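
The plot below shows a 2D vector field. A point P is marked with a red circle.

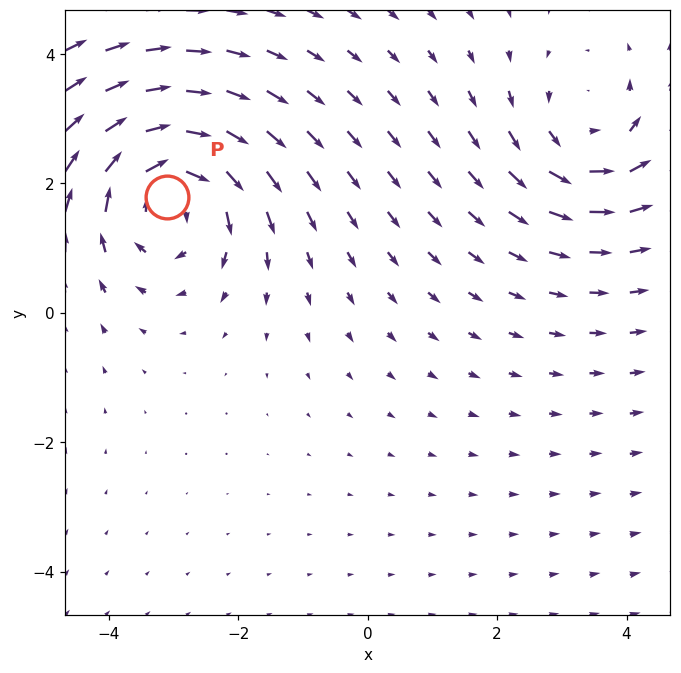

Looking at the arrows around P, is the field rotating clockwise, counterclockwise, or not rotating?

Near P at (-3.1, 1.8) the arrows circulate clockwise. The curl (z-component) there is about -3; negative curl means clockwise rotation.

clockwise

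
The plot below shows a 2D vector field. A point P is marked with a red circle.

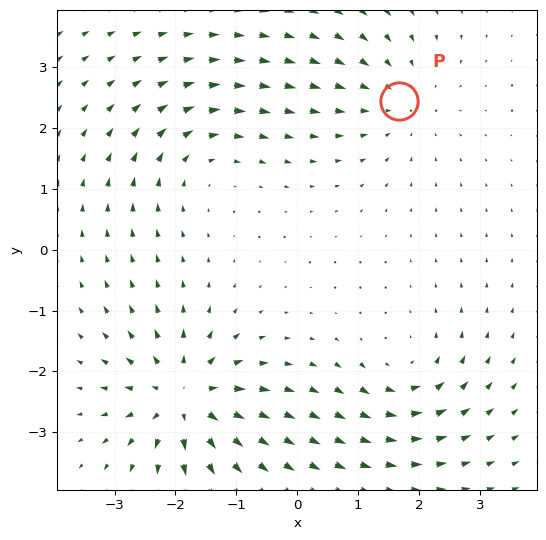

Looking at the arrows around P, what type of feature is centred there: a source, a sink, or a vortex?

sink

At P (1.7, 2.4) the arrows converge inward. Divergence about -2, curl ≈0 — negative divergence with near-zero curl is a sink.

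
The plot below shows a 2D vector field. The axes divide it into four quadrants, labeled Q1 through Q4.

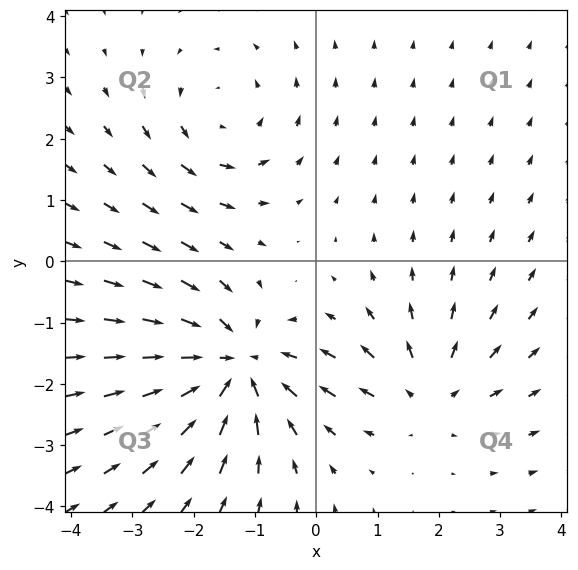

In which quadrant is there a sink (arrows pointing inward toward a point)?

The sink sits at approximately (-1.4, -1.7), which lies in quadrant Q3. The divergence there is about -5, negative as expected for a sink.

Q3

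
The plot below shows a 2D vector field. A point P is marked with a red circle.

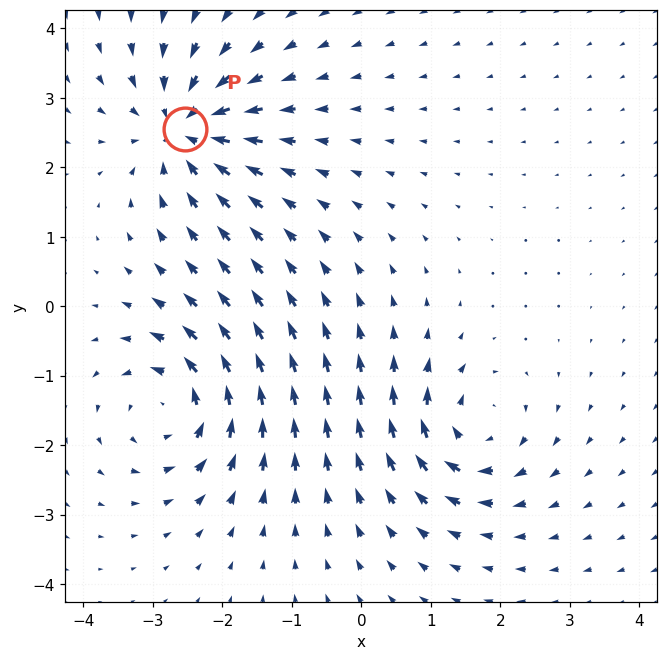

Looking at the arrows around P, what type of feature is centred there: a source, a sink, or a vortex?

sink

At P (-2.5, 2.5) the arrows converge inward. Divergence about -7, curl ≈0 — negative divergence with near-zero curl is a sink.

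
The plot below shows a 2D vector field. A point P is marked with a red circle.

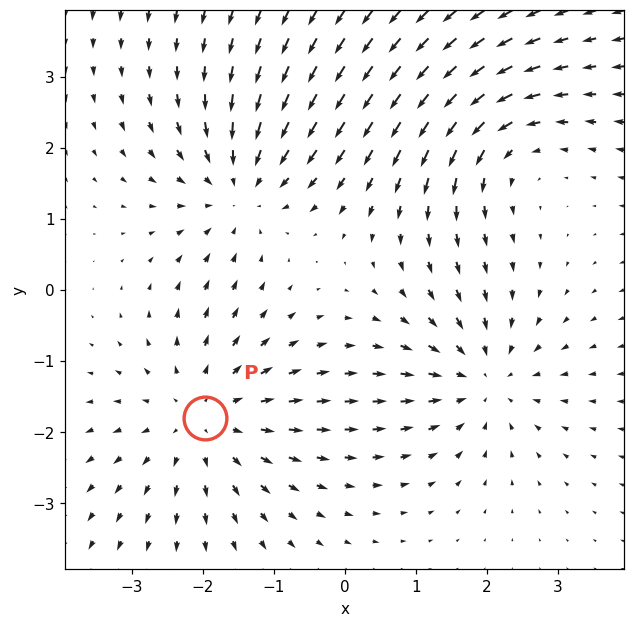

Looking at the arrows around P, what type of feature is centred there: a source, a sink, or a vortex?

At P (-2.0, -1.8) the arrows spread outward. Divergence about +3, curl ≈0 — positive divergence with near-zero curl is a source.

source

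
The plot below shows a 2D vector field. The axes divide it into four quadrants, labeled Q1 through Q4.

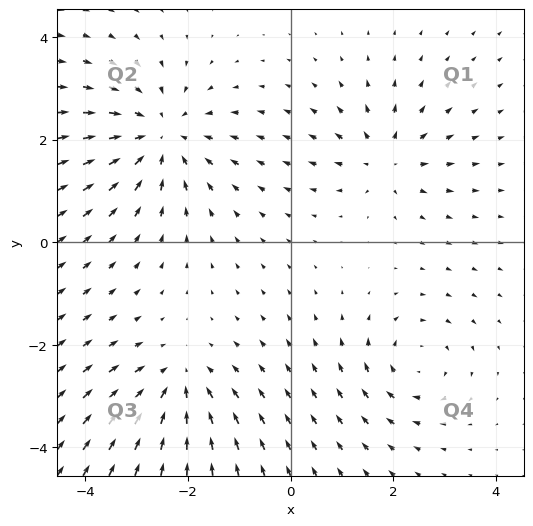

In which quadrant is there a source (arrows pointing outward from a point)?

Q1

The source sits at approximately (1.9, 1.6), which lies in quadrant Q1. The divergence there is about +3, positive as expected for a source.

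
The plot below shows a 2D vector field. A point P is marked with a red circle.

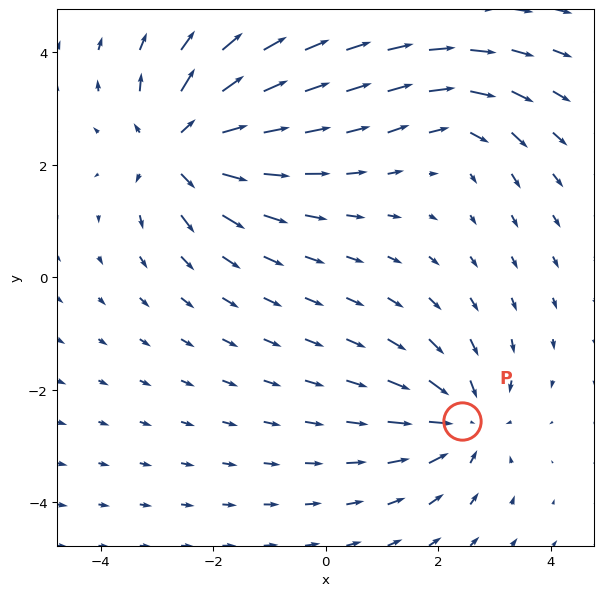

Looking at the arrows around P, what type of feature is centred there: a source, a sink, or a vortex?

sink

At P (2.4, -2.5) the arrows converge inward. Divergence about -4, curl ≈0 — negative divergence with near-zero curl is a sink.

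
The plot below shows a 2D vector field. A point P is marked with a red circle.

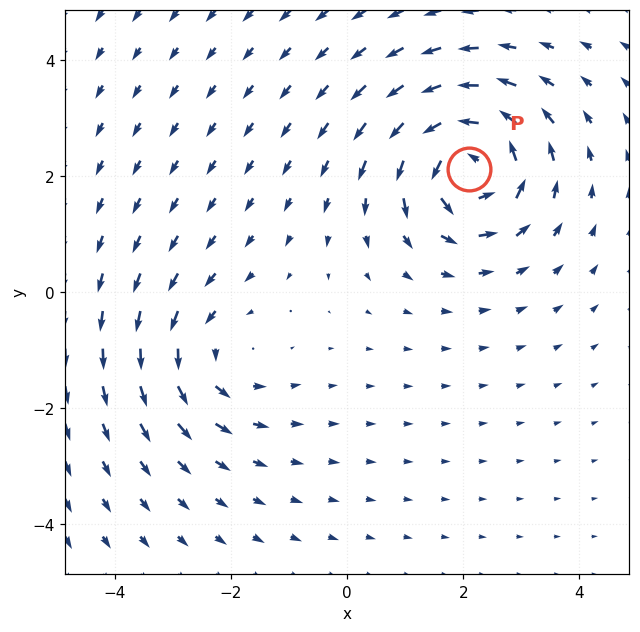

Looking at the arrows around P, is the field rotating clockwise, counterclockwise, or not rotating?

counterclockwise

Near P at (2.1, 2.1) the arrows circulate counterclockwise. The curl (z-component) there is about +6; positive curl means counterclockwise rotation.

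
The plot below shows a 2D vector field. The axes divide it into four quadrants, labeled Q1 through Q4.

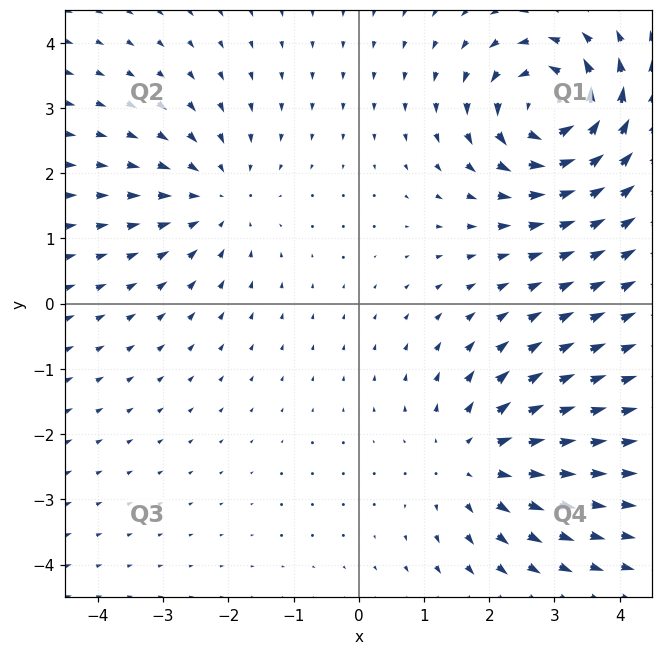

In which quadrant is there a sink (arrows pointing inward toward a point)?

Q2

The sink sits at approximately (-2.2, 1.6), which lies in quadrant Q2. The divergence there is about -3, negative as expected for a sink.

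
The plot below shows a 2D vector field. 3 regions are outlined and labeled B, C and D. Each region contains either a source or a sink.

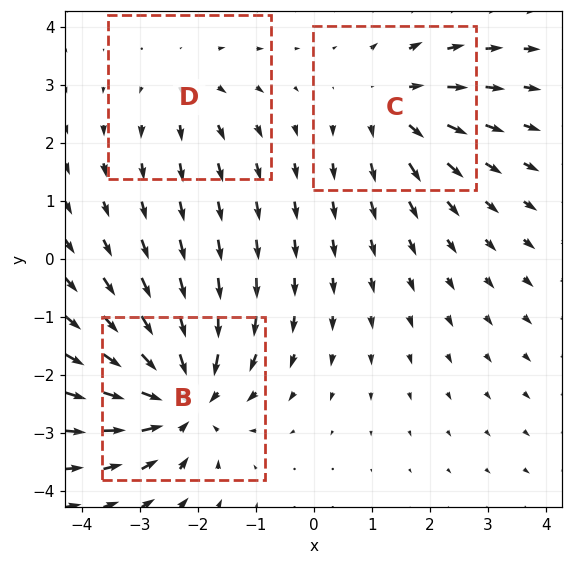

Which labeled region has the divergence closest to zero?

Divergence at each region's feature centre — B: about -5, C: about +3, D: about +2. Region D is closest to zero.

D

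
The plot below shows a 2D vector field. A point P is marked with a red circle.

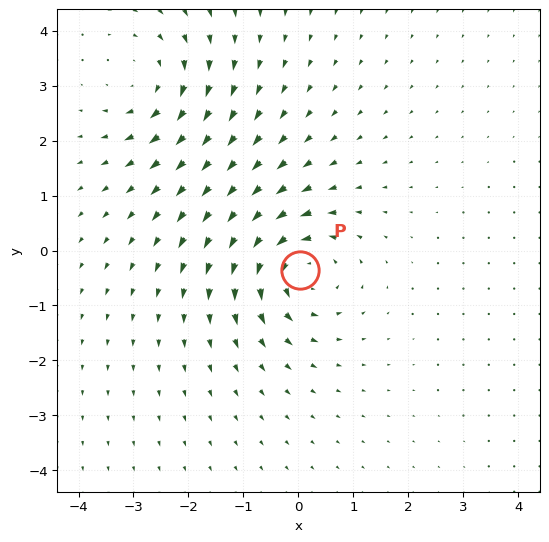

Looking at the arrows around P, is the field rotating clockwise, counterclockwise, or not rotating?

Near P at (0.0, -0.4) the arrows circulate counterclockwise. The curl (z-component) there is about +4; positive curl means counterclockwise rotation.

counterclockwise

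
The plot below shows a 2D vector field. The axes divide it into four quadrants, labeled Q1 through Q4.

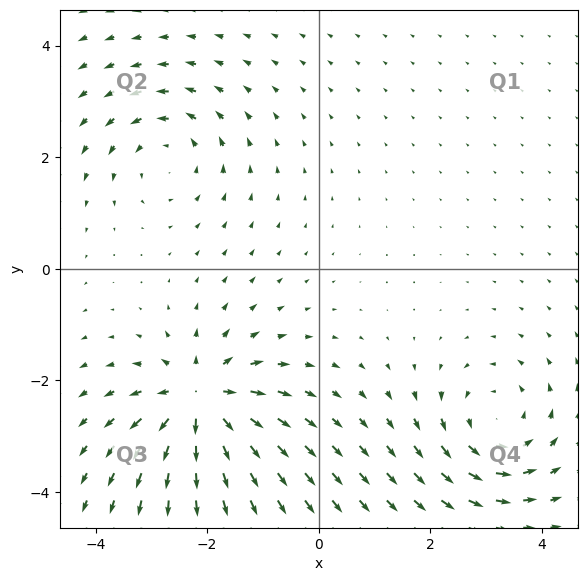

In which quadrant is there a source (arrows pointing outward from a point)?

Q3

The source sits at approximately (-2.1, -2.4), which lies in quadrant Q3. The divergence there is about +7, positive as expected for a source.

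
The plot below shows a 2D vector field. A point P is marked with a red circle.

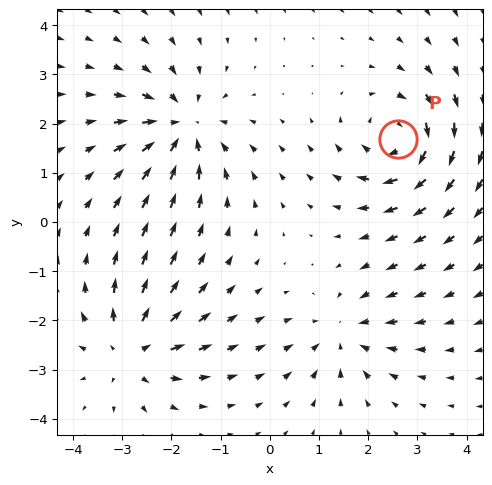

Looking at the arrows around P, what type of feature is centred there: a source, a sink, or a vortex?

At P (2.6, 1.7) the arrows circulate clockwise. Divergence ≈0, curl about -6 — near-zero divergence with nonzero curl is a vortex.

vortex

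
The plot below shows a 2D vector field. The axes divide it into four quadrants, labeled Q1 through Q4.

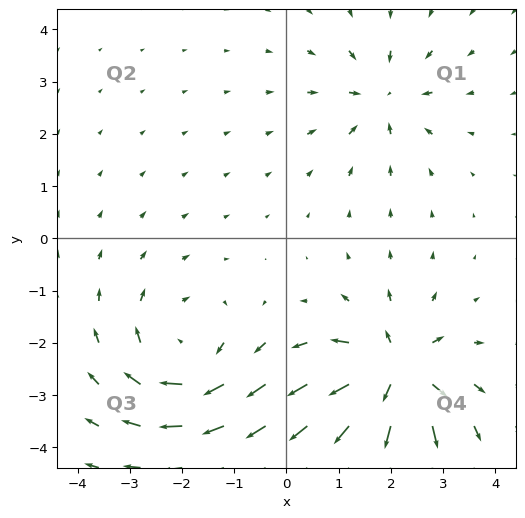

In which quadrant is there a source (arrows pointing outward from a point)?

The source sits at approximately (2.1, -2.6), which lies in quadrant Q4. The divergence there is about +7, positive as expected for a source.

Q4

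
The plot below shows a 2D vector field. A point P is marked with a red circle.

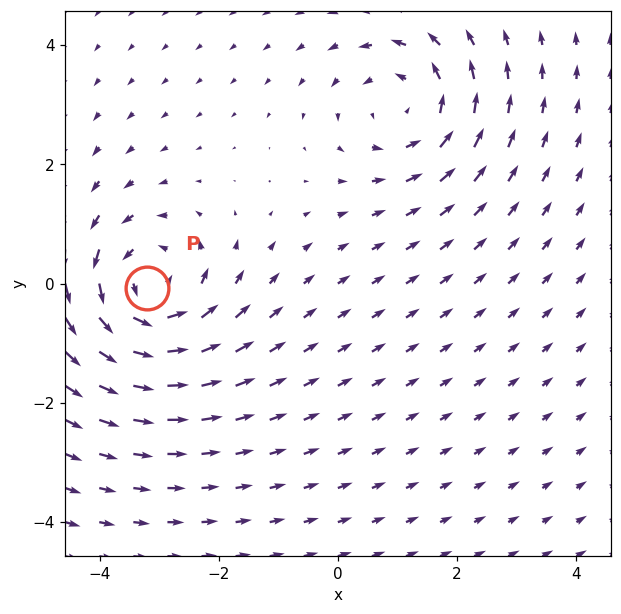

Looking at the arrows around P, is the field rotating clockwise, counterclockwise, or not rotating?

Near P at (-3.2, -0.1) the arrows circulate counterclockwise. The curl (z-component) there is about +5; positive curl means counterclockwise rotation.

counterclockwise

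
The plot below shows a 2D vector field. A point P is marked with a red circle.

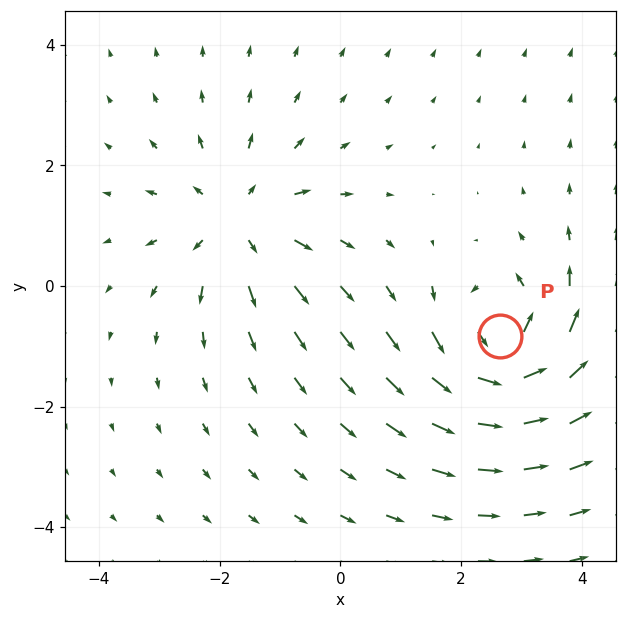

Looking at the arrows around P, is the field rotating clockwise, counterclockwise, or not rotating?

counterclockwise

Near P at (2.6, -0.8) the arrows circulate counterclockwise. The curl (z-component) there is about +6; positive curl means counterclockwise rotation.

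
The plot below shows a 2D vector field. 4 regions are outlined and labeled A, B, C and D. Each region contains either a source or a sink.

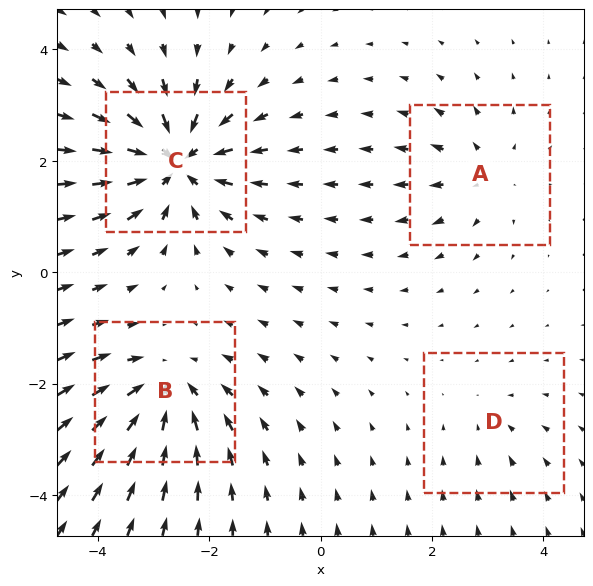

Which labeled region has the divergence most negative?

Divergence at each region's feature centre — A: about +4, B: about -6, C: about -8, D: about -2. Region C is most negative.

C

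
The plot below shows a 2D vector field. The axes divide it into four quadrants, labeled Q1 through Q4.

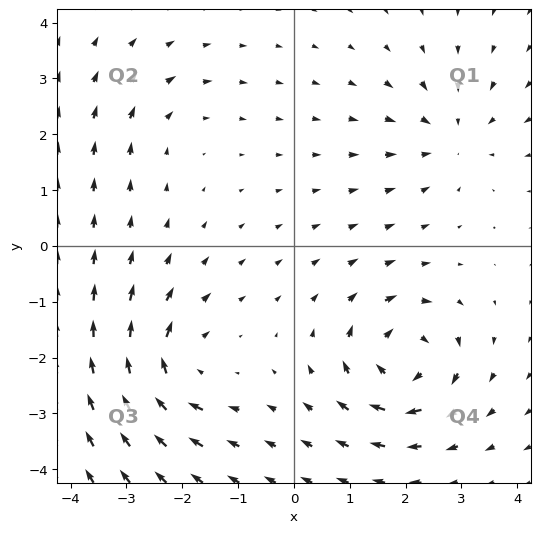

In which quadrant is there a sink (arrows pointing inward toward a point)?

The sink sits at approximately (2.8, 2.0), which lies in quadrant Q1. The divergence there is about -3, negative as expected for a sink.

Q1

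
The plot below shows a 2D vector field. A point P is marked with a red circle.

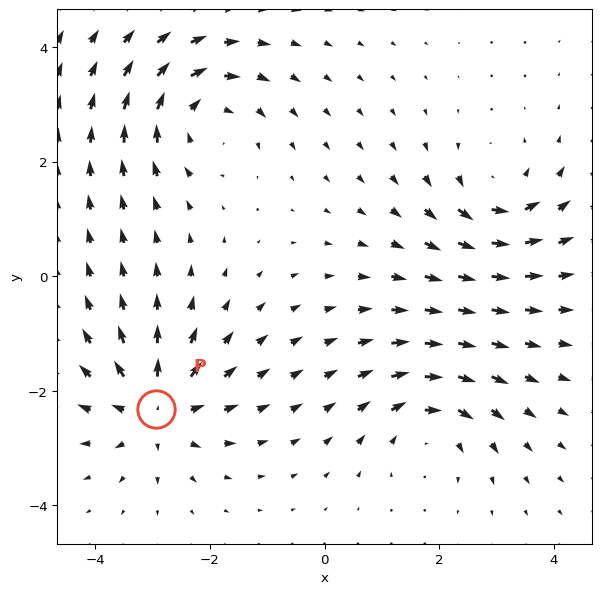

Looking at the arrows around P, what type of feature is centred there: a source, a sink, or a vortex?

source

At P (-2.9, -2.3) the arrows spread outward. Divergence about +6, curl ≈0 — positive divergence with near-zero curl is a source.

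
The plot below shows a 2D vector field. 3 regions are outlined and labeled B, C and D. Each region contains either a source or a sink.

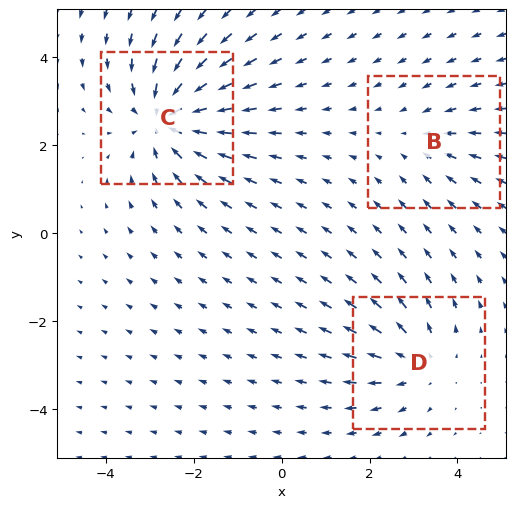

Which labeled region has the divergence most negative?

Divergence at each region's feature centre — B: about -2, C: about -5, D: about +3. Region C is most negative.

C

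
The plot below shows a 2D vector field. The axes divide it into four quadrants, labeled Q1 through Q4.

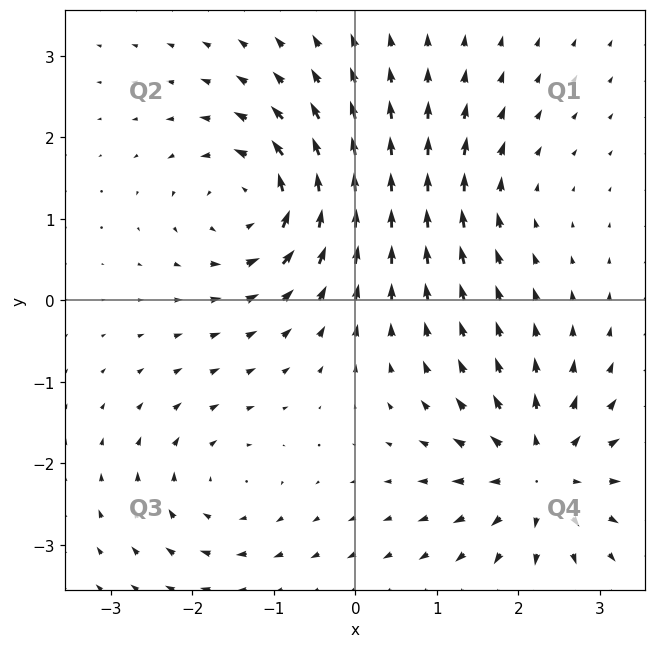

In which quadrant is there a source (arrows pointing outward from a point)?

Q4

The source sits at approximately (2.3, -2.1), which lies in quadrant Q4. The divergence there is about +6, positive as expected for a source.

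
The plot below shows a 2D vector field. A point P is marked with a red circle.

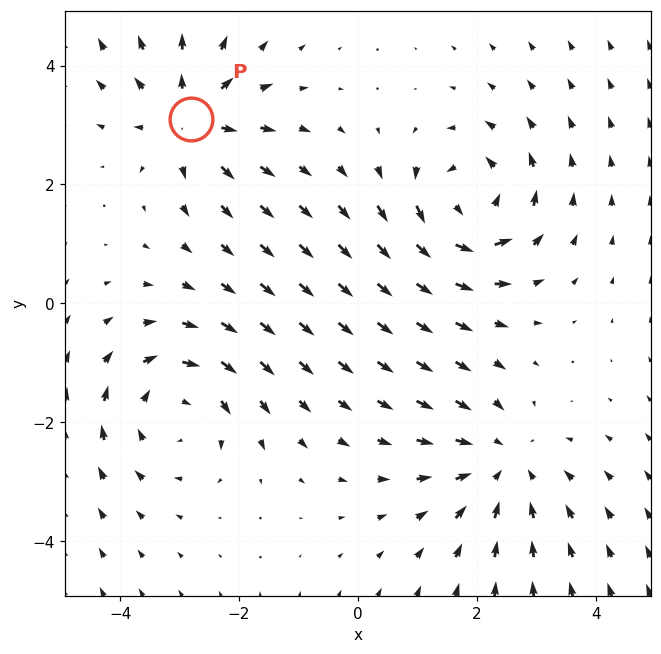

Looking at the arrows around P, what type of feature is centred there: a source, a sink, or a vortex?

source

At P (-2.8, 3.1) the arrows spread outward. Divergence about +4, curl ≈0 — positive divergence with near-zero curl is a source.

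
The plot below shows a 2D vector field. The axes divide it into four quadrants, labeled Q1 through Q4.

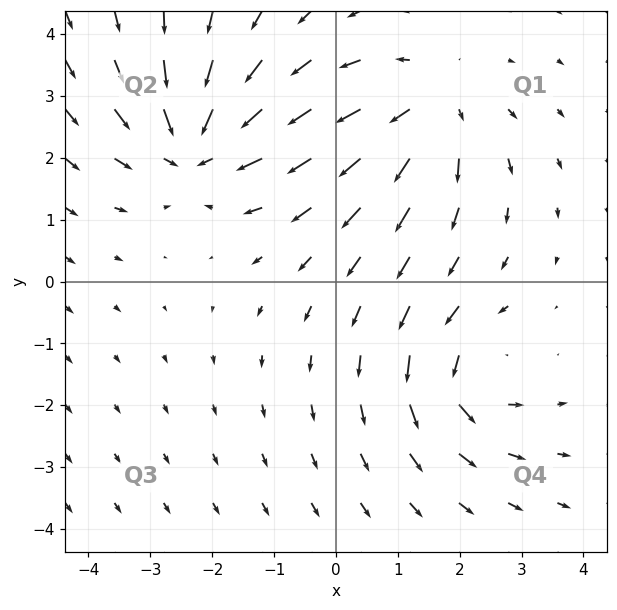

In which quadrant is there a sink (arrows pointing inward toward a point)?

Q2

The sink sits at approximately (-2.3, 2.2), which lies in quadrant Q2. The divergence there is about -5, negative as expected for a sink.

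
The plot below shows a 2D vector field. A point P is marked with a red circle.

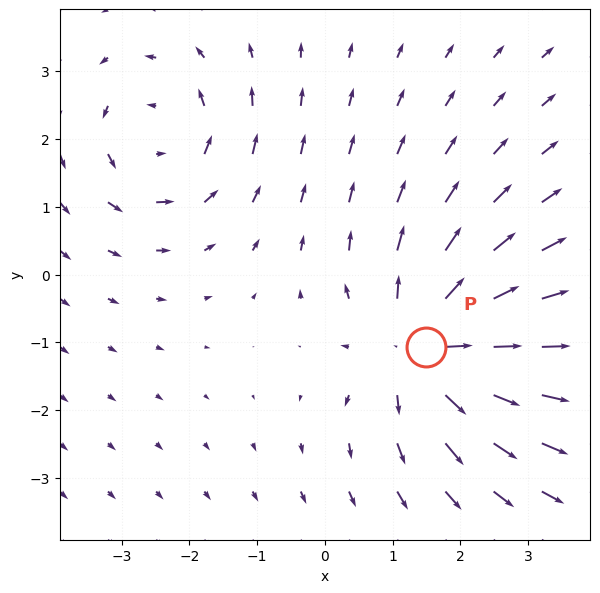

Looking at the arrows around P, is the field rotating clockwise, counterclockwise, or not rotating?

not rotating

Near P at (1.5, -1.1) the arrows show no circulation. The curl there is ≈0.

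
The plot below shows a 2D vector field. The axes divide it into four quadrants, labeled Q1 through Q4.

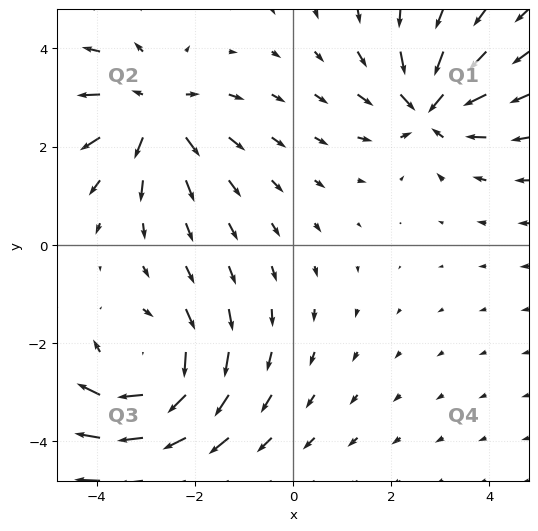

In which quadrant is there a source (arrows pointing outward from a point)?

The source sits at approximately (-2.8, 2.7), which lies in quadrant Q2. The divergence there is about +4, positive as expected for a source.

Q2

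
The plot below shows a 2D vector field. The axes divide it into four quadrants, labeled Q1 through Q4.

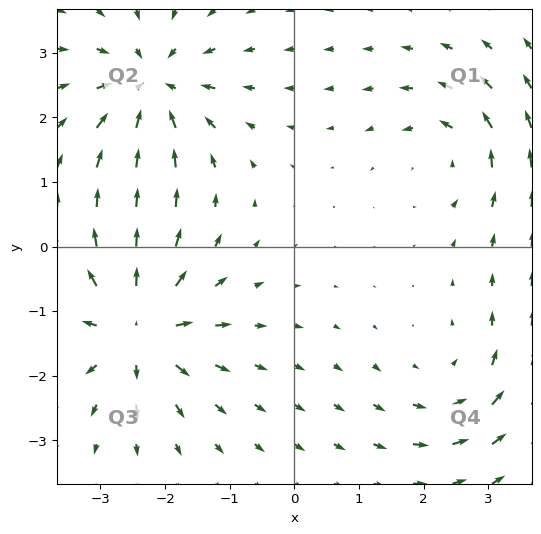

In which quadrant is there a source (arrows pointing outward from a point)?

Q3

The source sits at approximately (-2.4, -1.3), which lies in quadrant Q3. The divergence there is about +7, positive as expected for a source.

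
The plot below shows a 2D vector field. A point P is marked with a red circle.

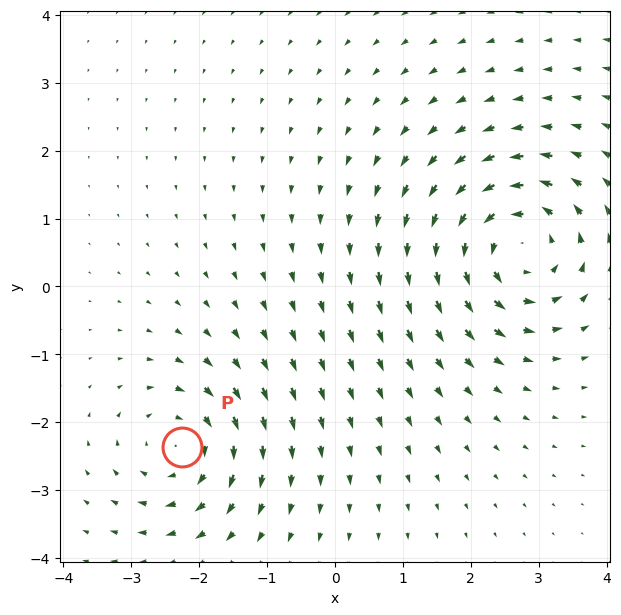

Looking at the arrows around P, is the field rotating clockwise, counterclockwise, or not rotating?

Near P at (-2.3, -2.4) the arrows circulate clockwise. The curl (z-component) there is about -4; negative curl means clockwise rotation.

clockwise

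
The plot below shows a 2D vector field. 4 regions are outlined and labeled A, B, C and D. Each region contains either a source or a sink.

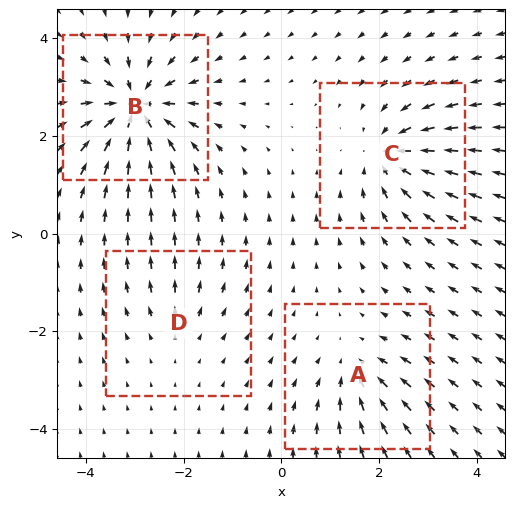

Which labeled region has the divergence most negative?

B

Divergence at each region's feature centre — A: about -4, B: about -8, C: about -6, D: about +2. Region B is most negative.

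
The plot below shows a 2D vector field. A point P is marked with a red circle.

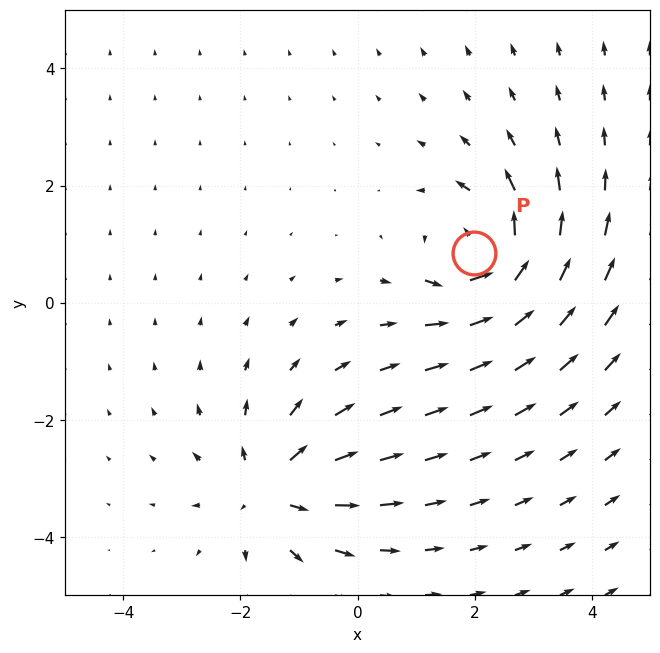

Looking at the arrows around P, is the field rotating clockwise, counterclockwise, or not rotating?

counterclockwise

Near P at (2.0, 0.9) the arrows circulate counterclockwise. The curl (z-component) there is about +6; positive curl means counterclockwise rotation.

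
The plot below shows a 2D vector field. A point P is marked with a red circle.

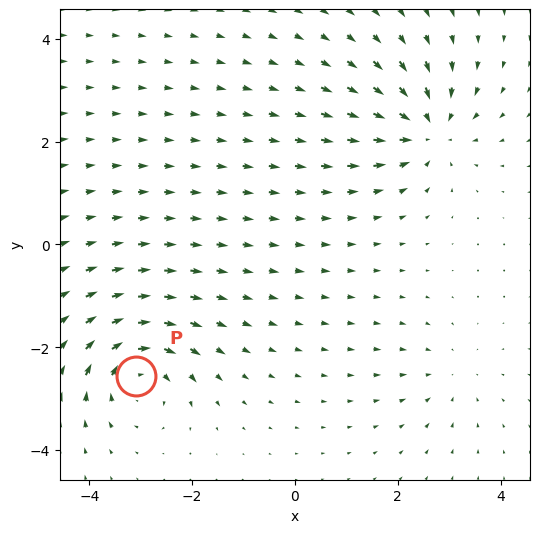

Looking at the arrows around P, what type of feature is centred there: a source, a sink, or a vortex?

vortex

At P (-3.1, -2.6) the arrows circulate clockwise. Divergence ≈0, curl about -6 — near-zero divergence with nonzero curl is a vortex.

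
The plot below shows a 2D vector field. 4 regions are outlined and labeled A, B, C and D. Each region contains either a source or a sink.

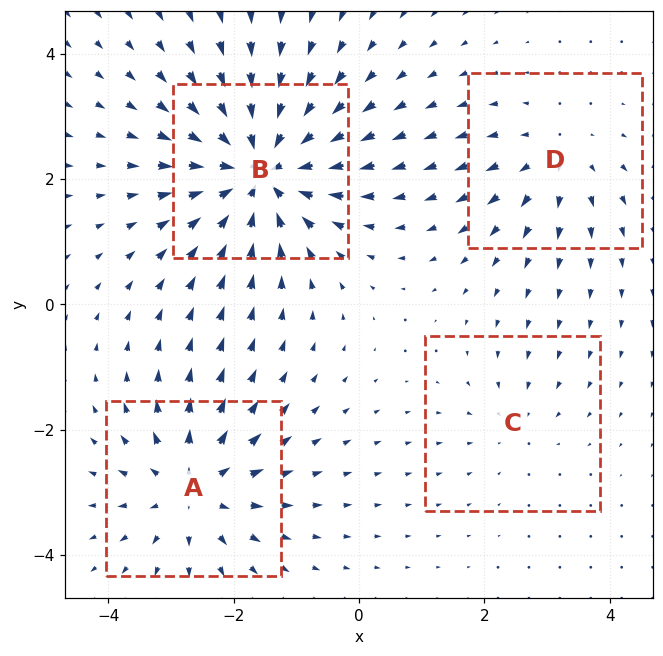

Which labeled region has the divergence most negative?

Divergence at each region's feature centre — A: about +5, B: about -7, C: about -2, D: about +3. Region B is most negative.

B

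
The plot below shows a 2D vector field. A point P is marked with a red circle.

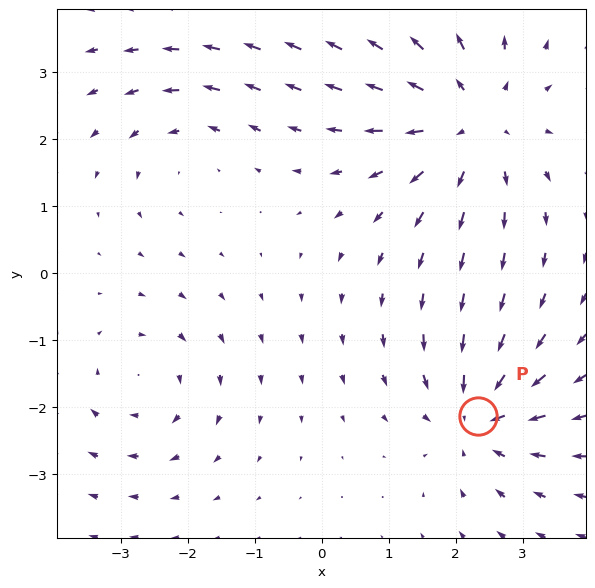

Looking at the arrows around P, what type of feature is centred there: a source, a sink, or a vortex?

At P (2.3, -2.1) the arrows converge inward. Divergence about -4, curl ≈0 — negative divergence with near-zero curl is a sink.

sink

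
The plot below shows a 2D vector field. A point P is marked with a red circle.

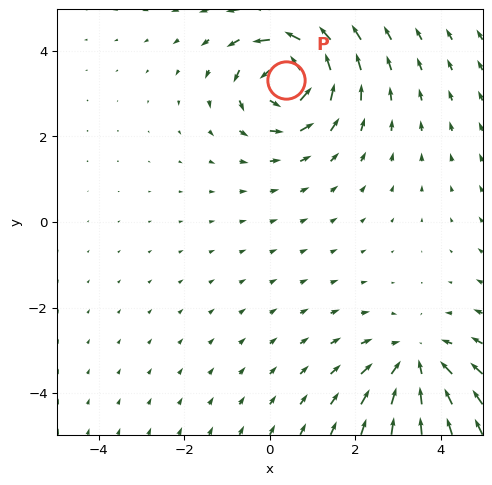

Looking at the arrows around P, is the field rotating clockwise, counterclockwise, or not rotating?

counterclockwise

Near P at (0.4, 3.3) the arrows circulate counterclockwise. The curl (z-component) there is about +5; positive curl means counterclockwise rotation.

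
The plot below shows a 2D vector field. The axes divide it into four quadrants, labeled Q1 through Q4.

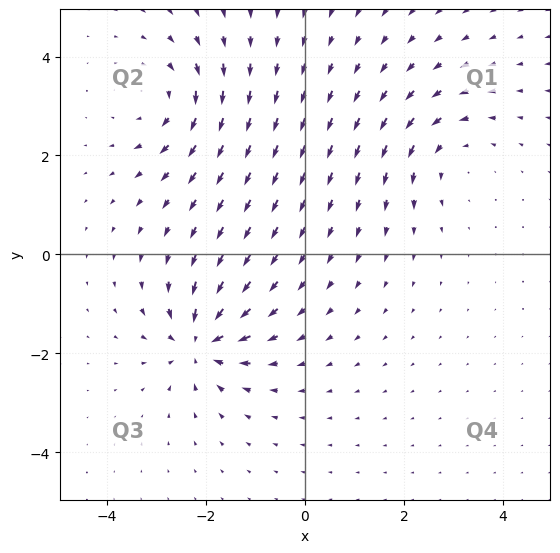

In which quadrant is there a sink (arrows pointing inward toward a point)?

Q3

The sink sits at approximately (-2.1, -1.8), which lies in quadrant Q3. The divergence there is about -7, negative as expected for a sink.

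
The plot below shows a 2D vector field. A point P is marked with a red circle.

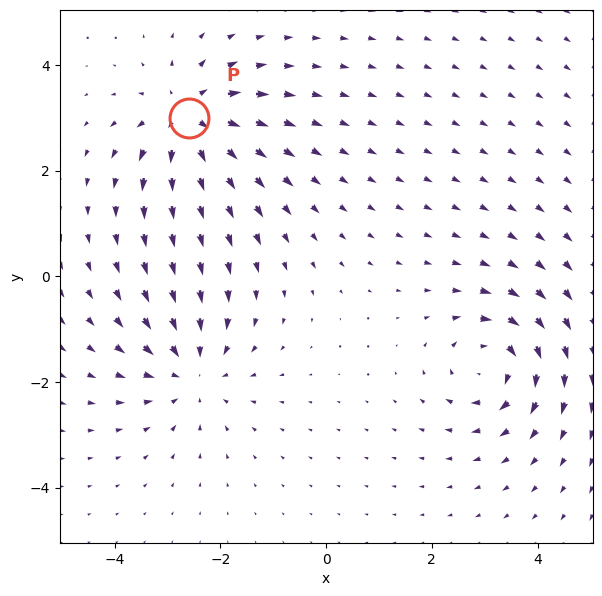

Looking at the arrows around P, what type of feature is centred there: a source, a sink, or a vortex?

At P (-2.6, 3.0) the arrows spread outward. Divergence about +5, curl ≈0 — positive divergence with near-zero curl is a source.

source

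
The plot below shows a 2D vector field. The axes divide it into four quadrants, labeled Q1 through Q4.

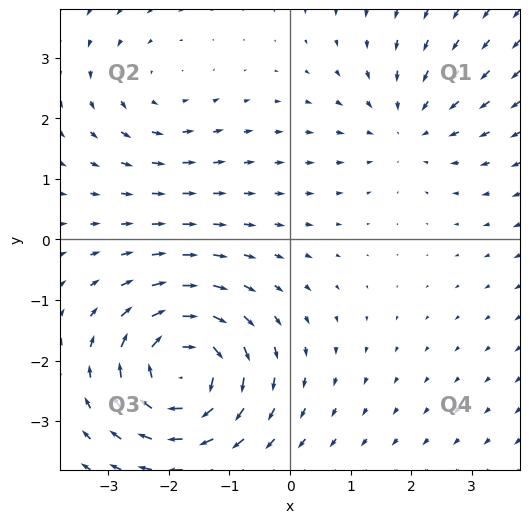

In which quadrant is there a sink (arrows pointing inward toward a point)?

The sink sits at approximately (1.9, 1.9), which lies in quadrant Q1. The divergence there is about -2, negative as expected for a sink.

Q1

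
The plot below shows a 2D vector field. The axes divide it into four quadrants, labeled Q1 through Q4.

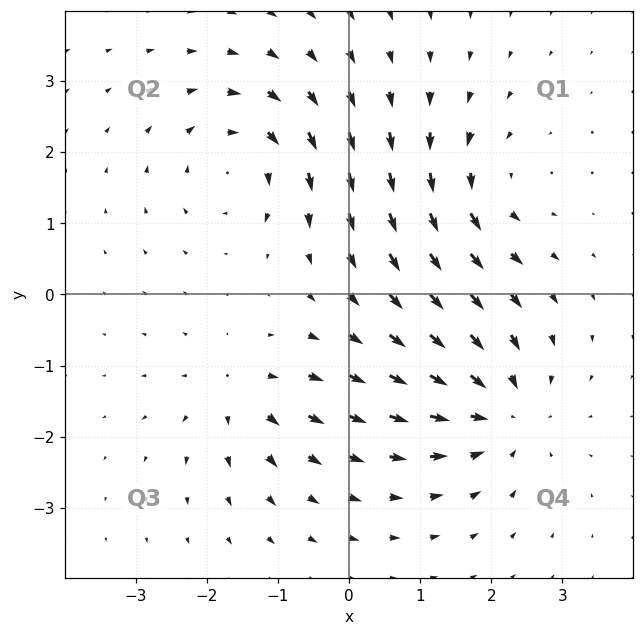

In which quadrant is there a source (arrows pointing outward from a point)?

The source sits at approximately (-1.5, -1.4), which lies in quadrant Q3. The divergence there is about +4, positive as expected for a source.

Q3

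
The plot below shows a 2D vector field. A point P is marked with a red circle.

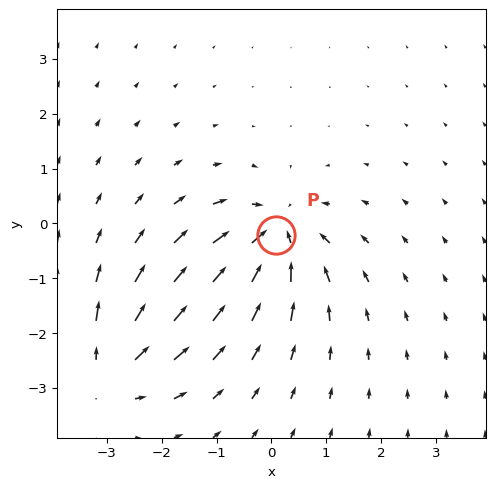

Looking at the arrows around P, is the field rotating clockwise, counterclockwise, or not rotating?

not rotating

Near P at (0.1, -0.2) the arrows show no circulation. The curl there is ≈0.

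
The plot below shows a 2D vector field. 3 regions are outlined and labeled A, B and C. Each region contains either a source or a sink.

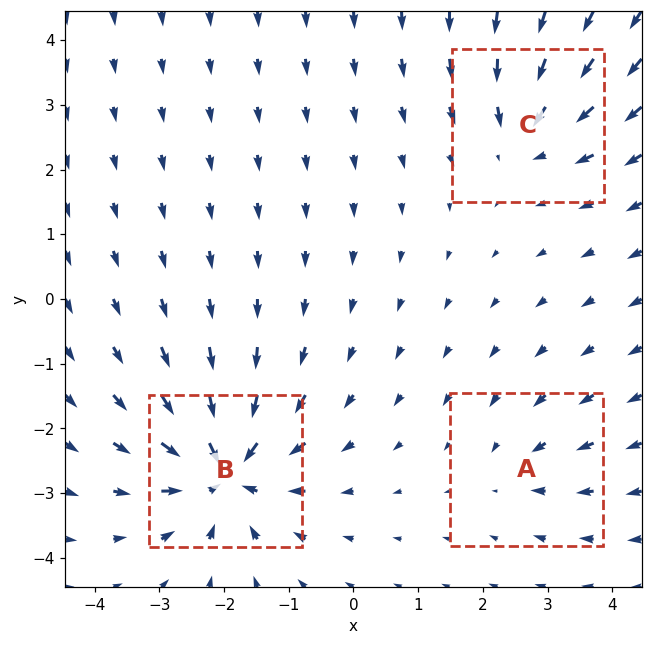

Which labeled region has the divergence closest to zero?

Divergence at each region's feature centre — A: about -2, B: about -7, C: about -4. Region A is closest to zero.

A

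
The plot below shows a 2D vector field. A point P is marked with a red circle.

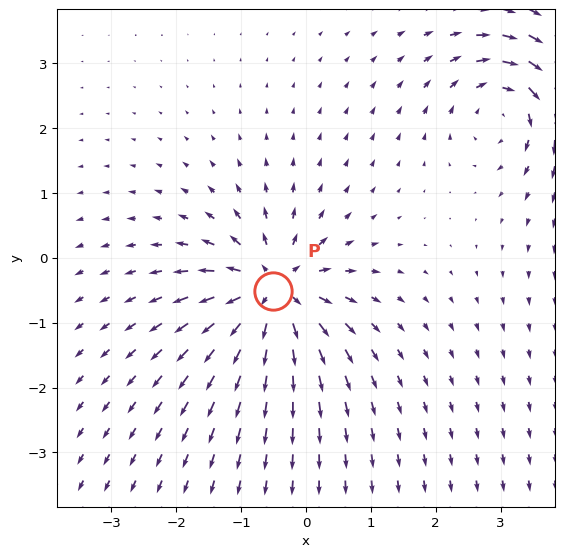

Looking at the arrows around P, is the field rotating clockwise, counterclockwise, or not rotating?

not rotating

Near P at (-0.5, -0.5) the arrows show no circulation. The curl there is ≈0.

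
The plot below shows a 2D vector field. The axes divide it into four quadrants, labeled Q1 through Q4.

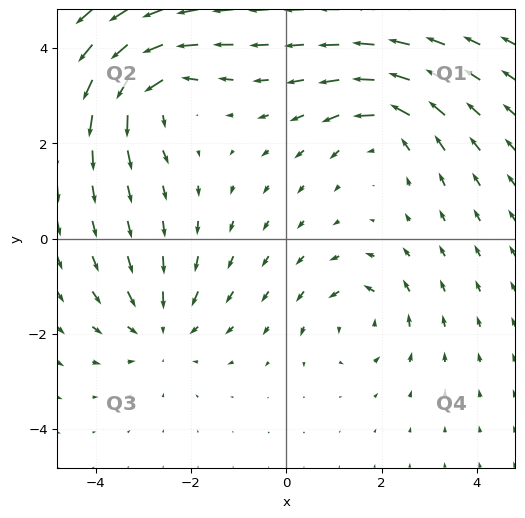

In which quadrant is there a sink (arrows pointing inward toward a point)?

Q3

The sink sits at approximately (-2.6, -1.9), which lies in quadrant Q3. The divergence there is about -3, negative as expected for a sink.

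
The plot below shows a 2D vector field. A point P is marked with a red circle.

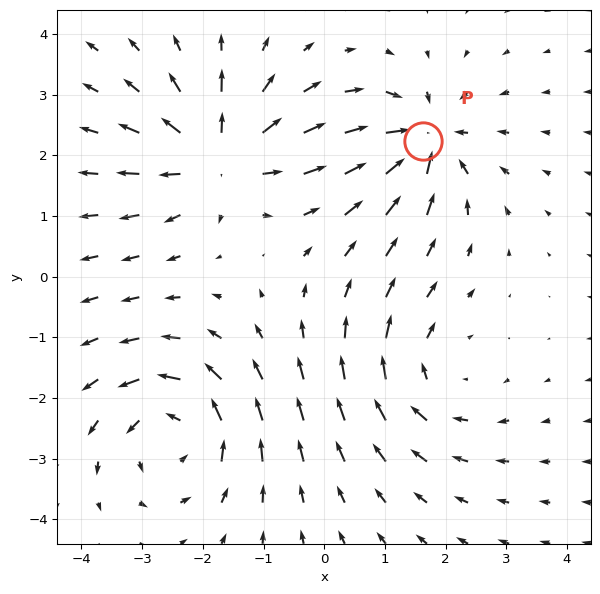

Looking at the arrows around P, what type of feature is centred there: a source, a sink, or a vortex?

sink

At P (1.6, 2.2) the arrows converge inward. Divergence about -6, curl ≈0 — negative divergence with near-zero curl is a sink.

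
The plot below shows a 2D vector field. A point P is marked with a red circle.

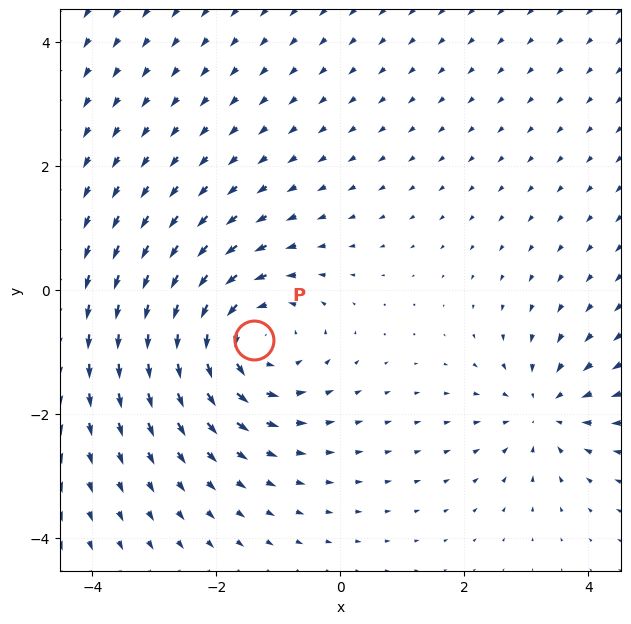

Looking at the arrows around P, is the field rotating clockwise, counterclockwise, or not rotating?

counterclockwise

Near P at (-1.4, -0.8) the arrows circulate counterclockwise. The curl (z-component) there is about +4; positive curl means counterclockwise rotation.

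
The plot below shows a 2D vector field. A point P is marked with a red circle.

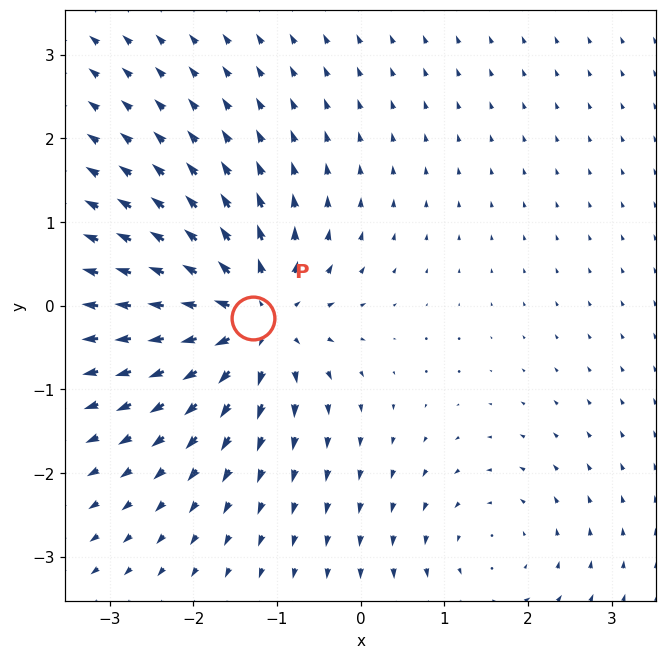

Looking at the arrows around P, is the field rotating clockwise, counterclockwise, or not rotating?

Near P at (-1.3, -0.2) the arrows show no circulation. The curl there is ≈0.

not rotating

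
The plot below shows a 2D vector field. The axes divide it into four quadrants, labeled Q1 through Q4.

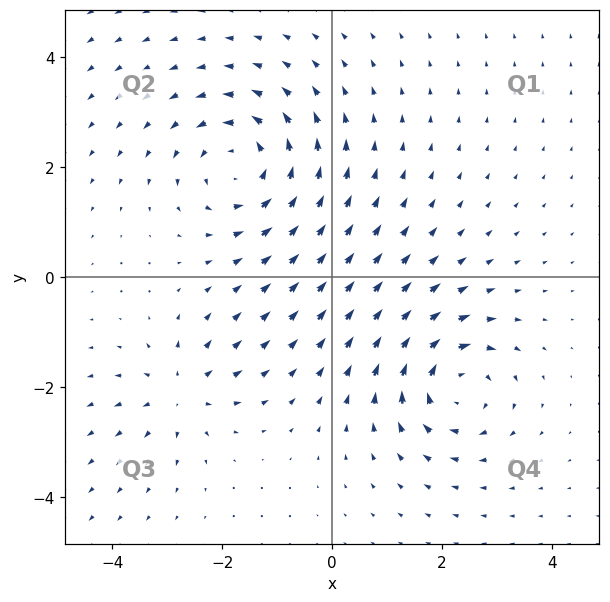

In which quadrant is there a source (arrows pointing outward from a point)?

Q3

The source sits at approximately (-2.7, -2.1), which lies in quadrant Q3. The divergence there is about +4, positive as expected for a source.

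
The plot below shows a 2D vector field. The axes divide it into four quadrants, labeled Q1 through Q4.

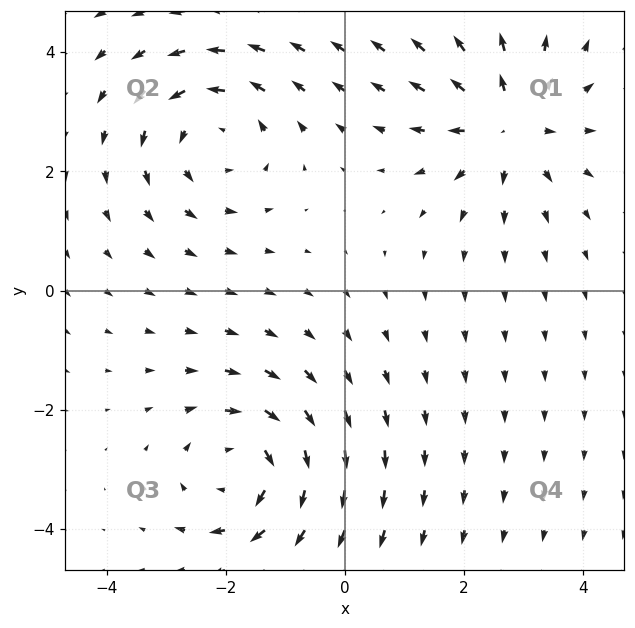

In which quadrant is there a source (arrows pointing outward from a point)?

Q1

The source sits at approximately (2.7, 2.8), which lies in quadrant Q1. The divergence there is about +4, positive as expected for a source.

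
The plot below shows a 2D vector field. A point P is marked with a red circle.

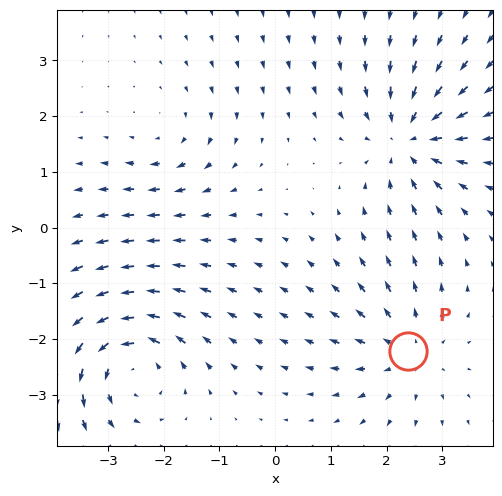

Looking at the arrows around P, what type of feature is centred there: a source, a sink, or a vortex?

source

At P (2.4, -2.2) the arrows spread outward. Divergence about +4, curl ≈0 — positive divergence with near-zero curl is a source.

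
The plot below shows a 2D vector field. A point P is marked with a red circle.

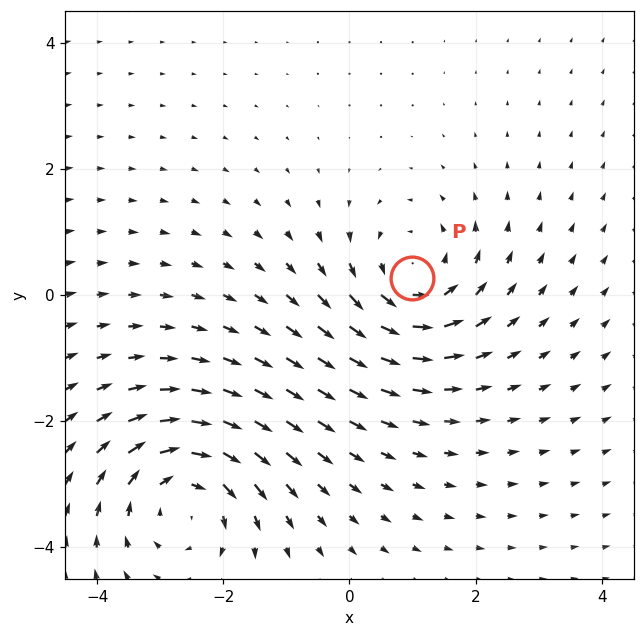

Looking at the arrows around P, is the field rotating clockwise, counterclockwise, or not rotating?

Near P at (1.0, 0.3) the arrows circulate counterclockwise. The curl (z-component) there is about +4; positive curl means counterclockwise rotation.

counterclockwise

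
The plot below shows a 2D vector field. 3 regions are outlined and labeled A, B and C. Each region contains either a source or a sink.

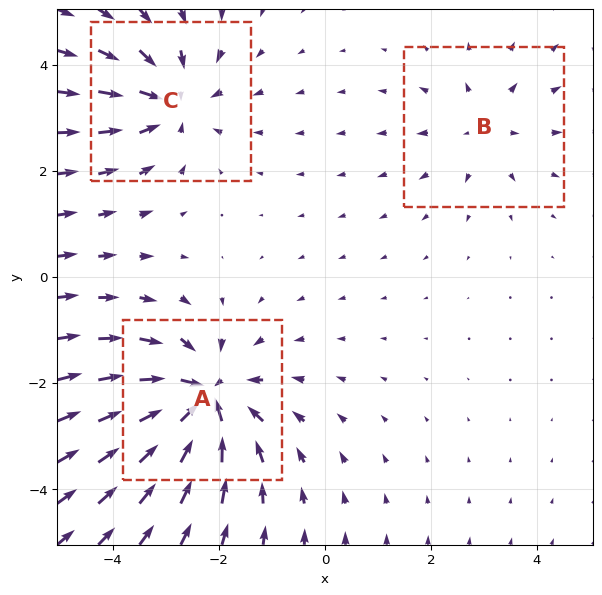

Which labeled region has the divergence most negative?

Divergence at each region's feature centre — A: about -5, B: about +2, C: about -3. Region A is most negative.

A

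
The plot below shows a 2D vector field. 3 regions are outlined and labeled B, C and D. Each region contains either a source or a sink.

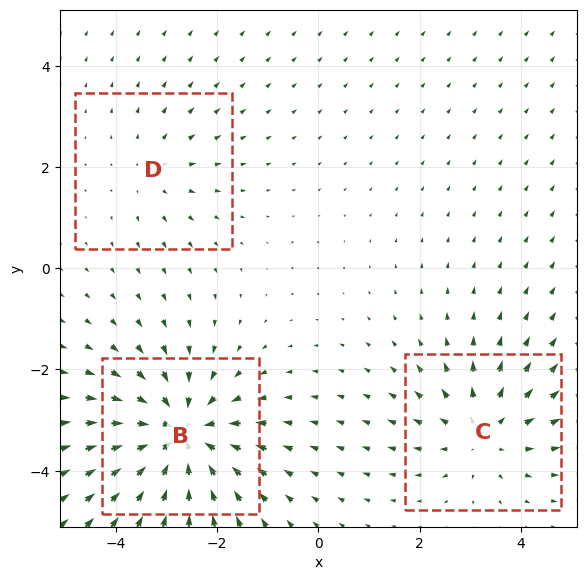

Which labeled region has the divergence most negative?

Divergence at each region's feature centre — B: about -5, C: about +3, D: about +2. Region B is most negative.

B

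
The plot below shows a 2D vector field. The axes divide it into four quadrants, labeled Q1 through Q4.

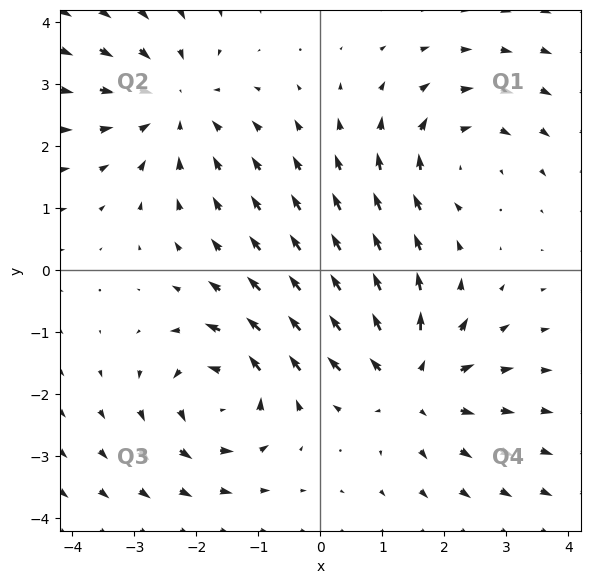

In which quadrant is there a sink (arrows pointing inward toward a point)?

Q2

The sink sits at approximately (-2.3, 2.7), which lies in quadrant Q2. The divergence there is about -3, negative as expected for a sink.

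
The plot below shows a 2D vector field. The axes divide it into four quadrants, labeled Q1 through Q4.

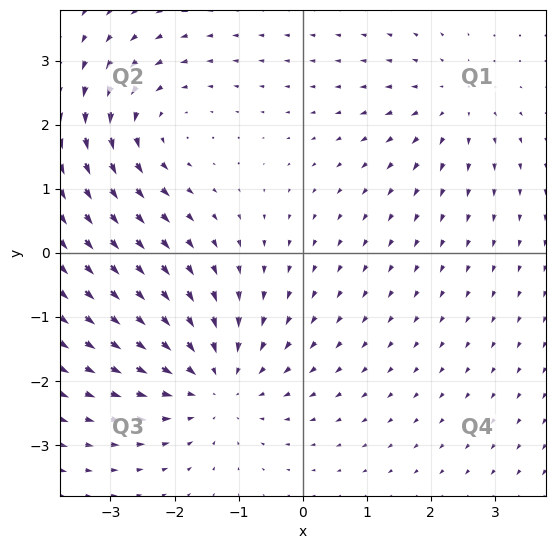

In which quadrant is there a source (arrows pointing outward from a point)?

Q1

The source sits at approximately (2.4, 2.3), which lies in quadrant Q1. The divergence there is about +3, positive as expected for a source.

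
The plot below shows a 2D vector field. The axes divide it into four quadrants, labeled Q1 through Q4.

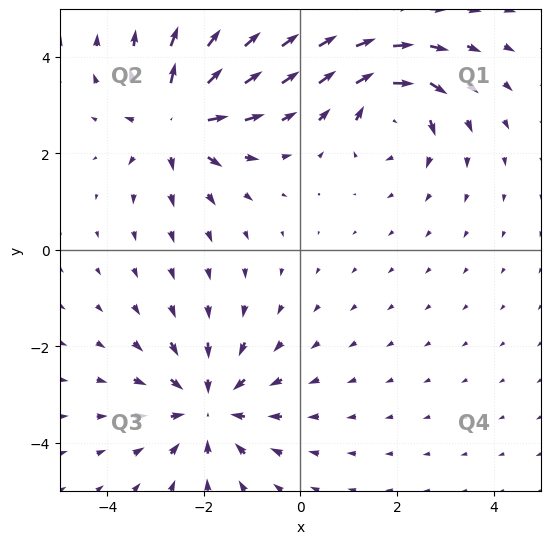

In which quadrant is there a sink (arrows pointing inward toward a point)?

The sink sits at approximately (-1.9, -3.3), which lies in quadrant Q3. The divergence there is about -4, negative as expected for a sink.

Q3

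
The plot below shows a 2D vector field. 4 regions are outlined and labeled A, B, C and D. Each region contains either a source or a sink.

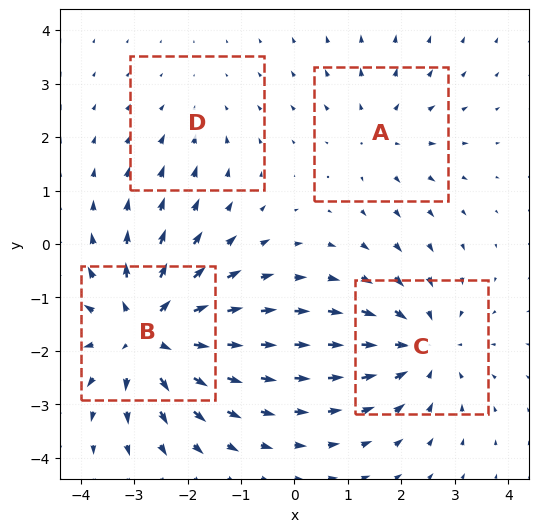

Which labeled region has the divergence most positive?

B

Divergence at each region's feature centre — A: about +3, B: about +6, C: about -4, D: about -2. Region B is most positive.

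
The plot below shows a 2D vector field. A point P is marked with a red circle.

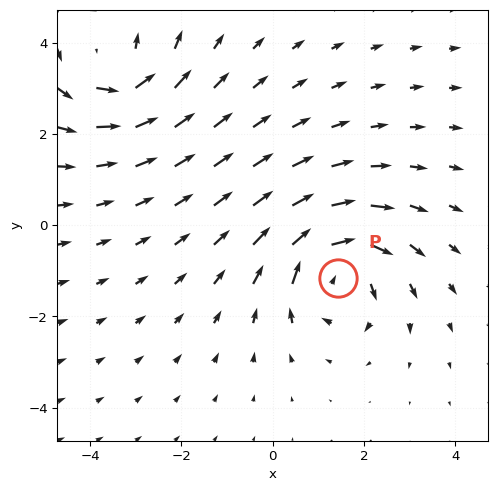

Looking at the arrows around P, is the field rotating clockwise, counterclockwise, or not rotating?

clockwise

Near P at (1.4, -1.2) the arrows circulate clockwise. The curl (z-component) there is about -5; negative curl means clockwise rotation.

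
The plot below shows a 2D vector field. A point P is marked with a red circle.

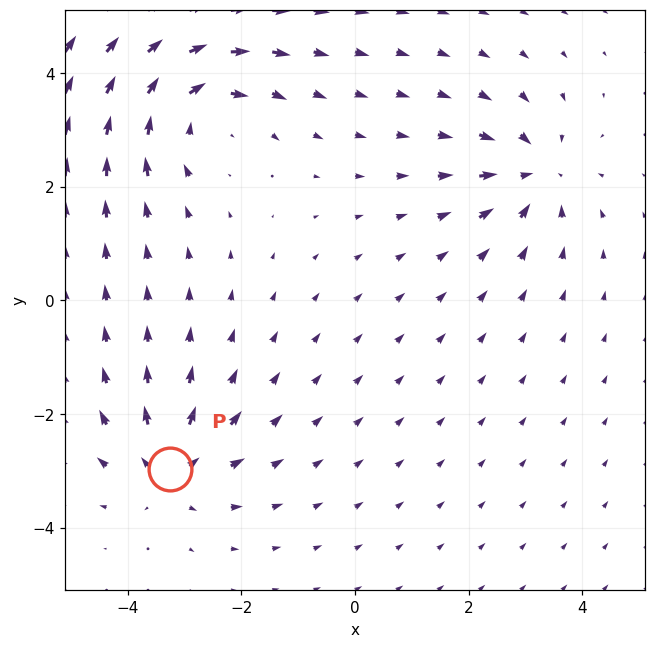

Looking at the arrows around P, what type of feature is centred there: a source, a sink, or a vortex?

At P (-3.3, -3.0) the arrows spread outward. Divergence about +3, curl ≈0 — positive divergence with near-zero curl is a source.

source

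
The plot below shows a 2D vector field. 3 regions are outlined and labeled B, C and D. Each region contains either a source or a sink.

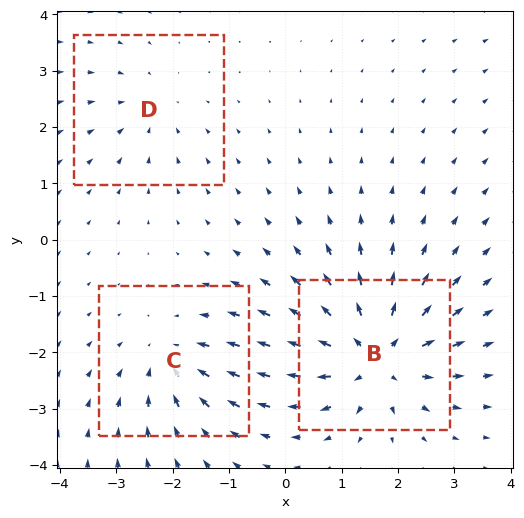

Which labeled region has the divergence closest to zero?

Divergence at each region's feature centre — B: about +5, C: about -3, D: about -2. Region D is closest to zero.

D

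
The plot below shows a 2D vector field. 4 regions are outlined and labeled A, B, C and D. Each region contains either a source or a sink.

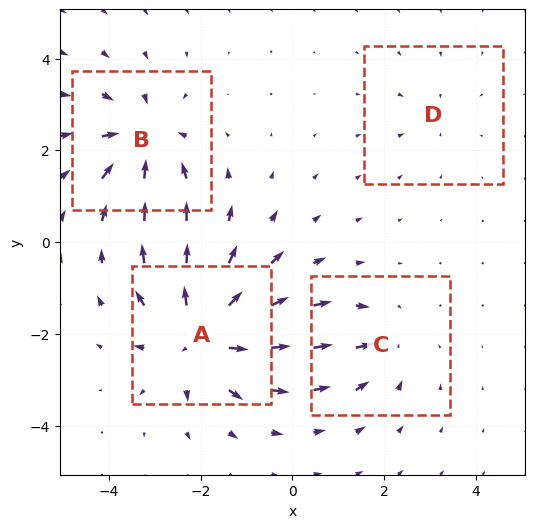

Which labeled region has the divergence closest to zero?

D

Divergence at each region's feature centre — A: about +8, B: about -6, C: about -4, D: about -2. Region D is closest to zero.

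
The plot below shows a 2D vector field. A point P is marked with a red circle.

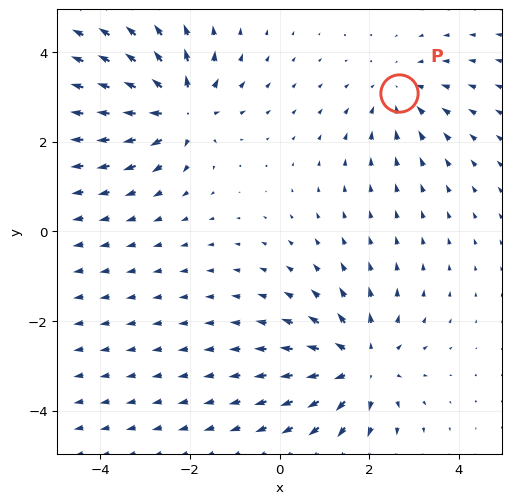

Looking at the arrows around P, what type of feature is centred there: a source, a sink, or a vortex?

sink

At P (2.7, 3.1) the arrows converge inward. Divergence about -2, curl ≈0 — negative divergence with near-zero curl is a sink.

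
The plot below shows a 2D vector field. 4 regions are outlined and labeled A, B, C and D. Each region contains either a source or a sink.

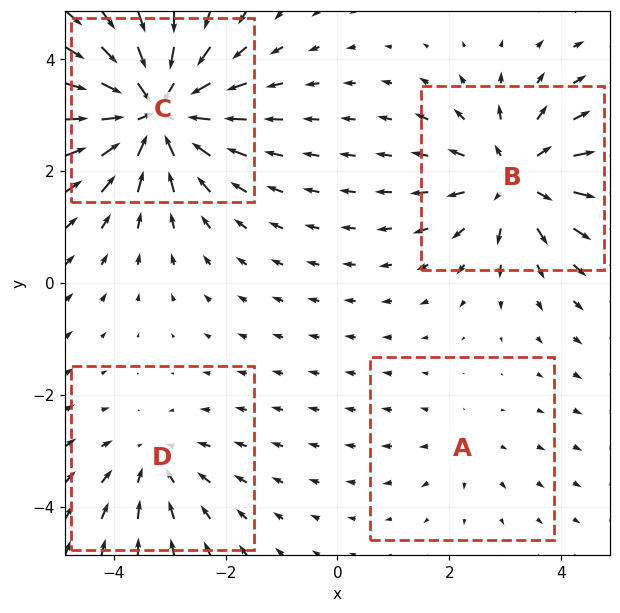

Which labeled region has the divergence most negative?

Divergence at each region's feature centre — A: about +2, B: about +5, C: about -7, D: about -3. Region C is most negative.

C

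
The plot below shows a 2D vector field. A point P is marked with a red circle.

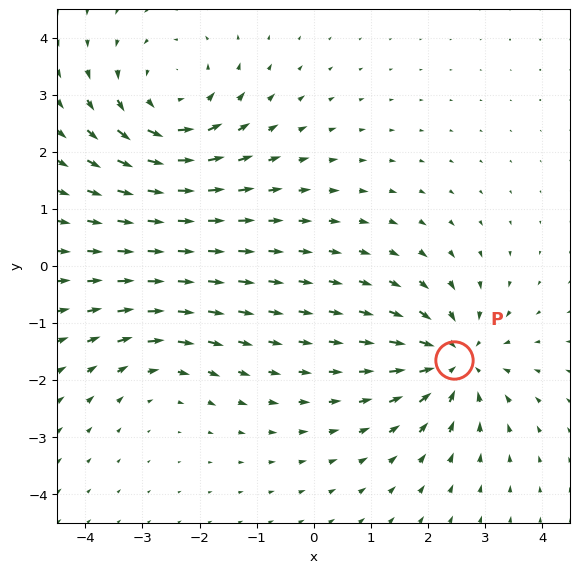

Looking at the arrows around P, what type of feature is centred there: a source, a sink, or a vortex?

At P (2.5, -1.6) the arrows converge inward. Divergence about -5, curl ≈0 — negative divergence with near-zero curl is a sink.

sink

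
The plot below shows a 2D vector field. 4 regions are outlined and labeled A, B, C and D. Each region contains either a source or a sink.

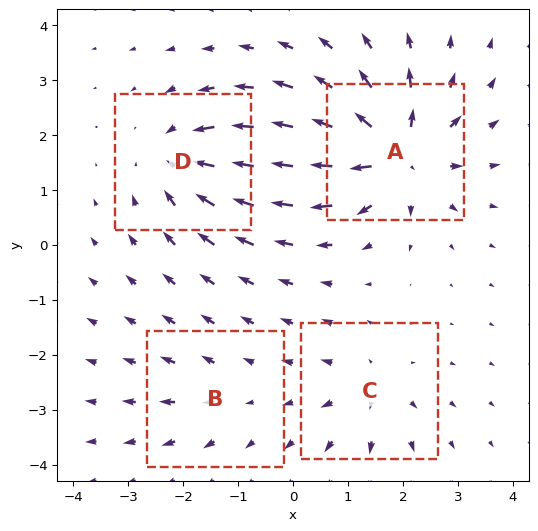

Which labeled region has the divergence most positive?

Divergence at each region's feature centre — A: about +8, B: about +2, C: about +4, D: about -6. Region A is most positive.

A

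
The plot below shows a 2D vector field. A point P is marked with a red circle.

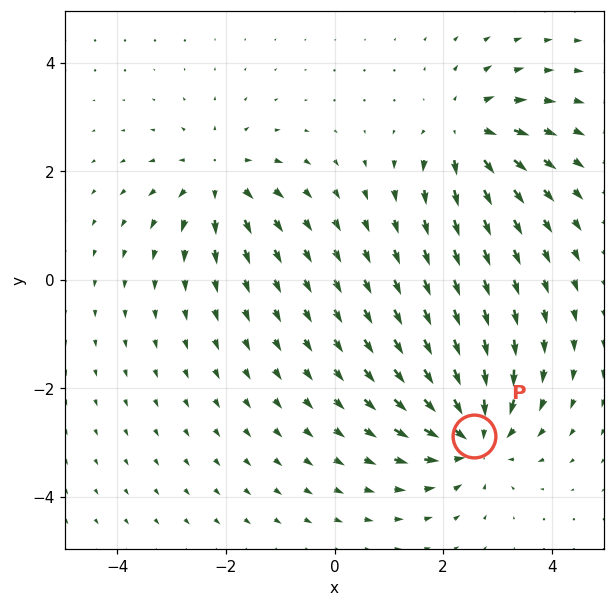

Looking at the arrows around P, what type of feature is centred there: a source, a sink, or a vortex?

At P (2.6, -2.9) the arrows converge inward. Divergence about -5, curl ≈0 — negative divergence with near-zero curl is a sink.

sink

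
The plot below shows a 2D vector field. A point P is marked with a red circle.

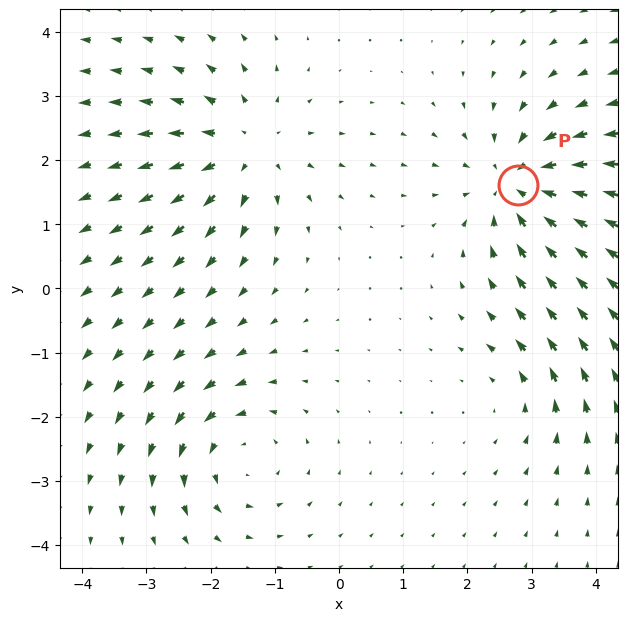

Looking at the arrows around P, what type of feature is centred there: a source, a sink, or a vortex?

At P (2.8, 1.6) the arrows converge inward. Divergence about -6, curl ≈0 — negative divergence with near-zero curl is a sink.

sink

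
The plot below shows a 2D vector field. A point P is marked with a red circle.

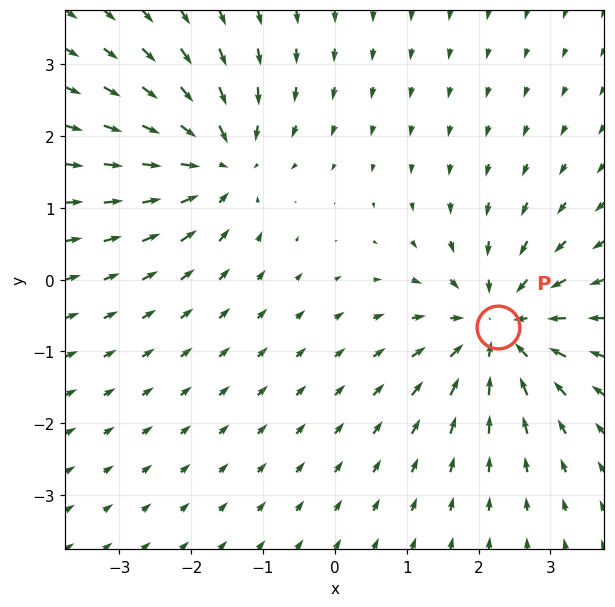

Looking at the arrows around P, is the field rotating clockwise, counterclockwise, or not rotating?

not rotating

Near P at (2.3, -0.7) the arrows show no circulation. The curl there is ≈0.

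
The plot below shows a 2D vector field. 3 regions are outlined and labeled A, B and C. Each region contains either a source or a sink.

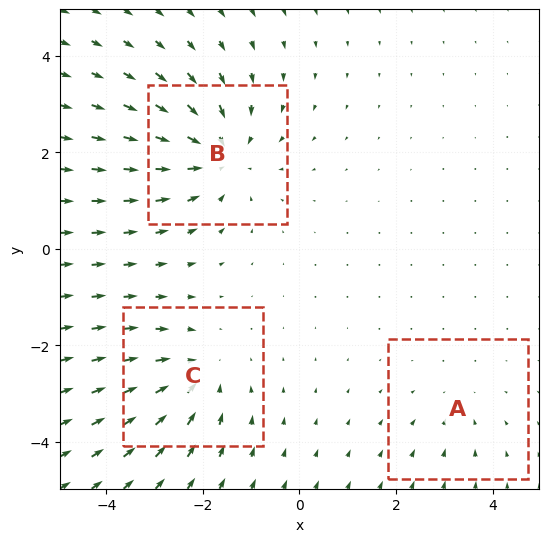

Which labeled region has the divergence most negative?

B

Divergence at each region's feature centre — A: about -2, B: about -4, C: about -3. Region B is most negative.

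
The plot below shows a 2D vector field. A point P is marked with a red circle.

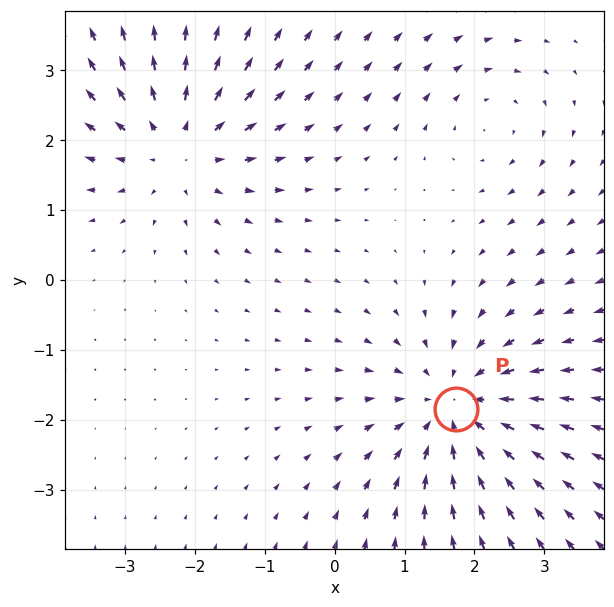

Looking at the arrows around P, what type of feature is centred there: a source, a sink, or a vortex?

At P (1.7, -1.9) the arrows converge inward. Divergence about -4, curl ≈0 — negative divergence with near-zero curl is a sink.

sink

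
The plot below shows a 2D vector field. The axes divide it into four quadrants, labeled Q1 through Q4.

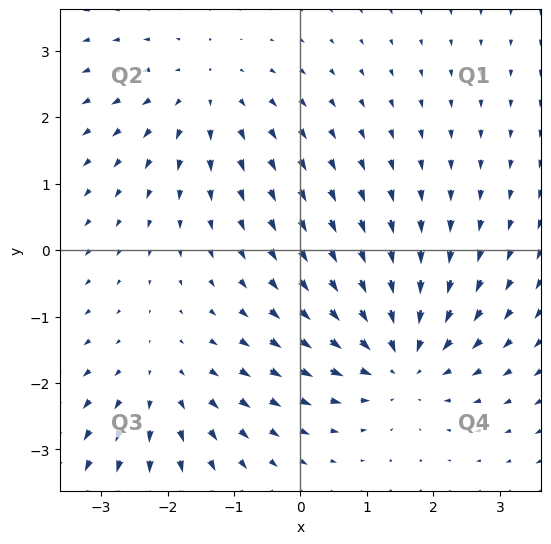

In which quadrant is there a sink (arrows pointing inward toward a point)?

Q4

The sink sits at approximately (1.5, -1.6), which lies in quadrant Q4. The divergence there is about -4, negative as expected for a sink.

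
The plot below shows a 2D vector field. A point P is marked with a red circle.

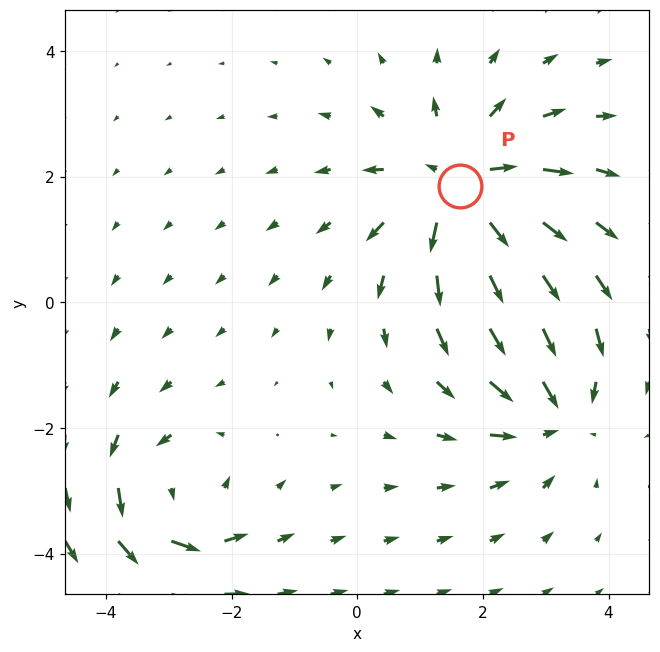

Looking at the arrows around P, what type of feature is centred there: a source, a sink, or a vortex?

At P (1.6, 1.8) the arrows spread outward. Divergence about +5, curl ≈0 — positive divergence with near-zero curl is a source.

source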